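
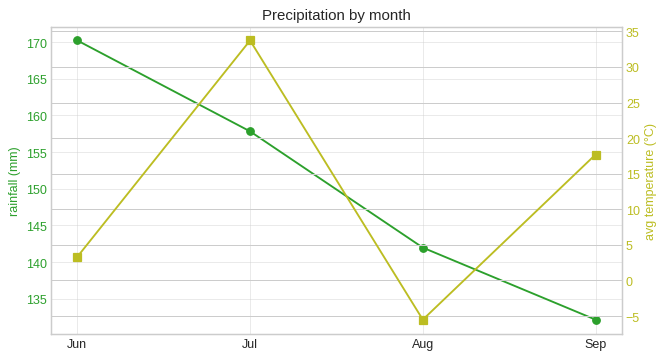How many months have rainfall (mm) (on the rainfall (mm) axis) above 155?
Above 155: Jun, Jul.

2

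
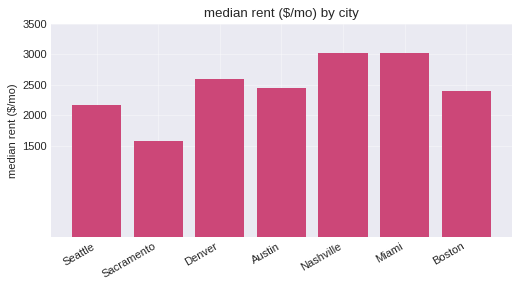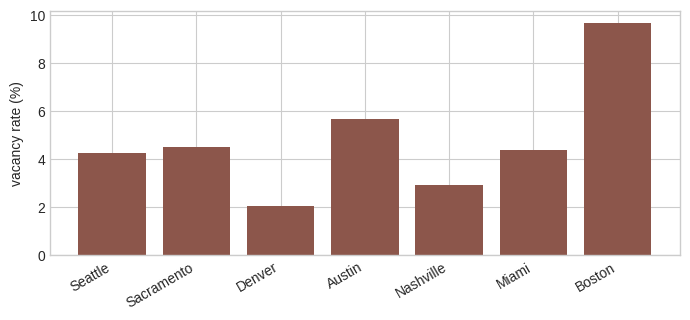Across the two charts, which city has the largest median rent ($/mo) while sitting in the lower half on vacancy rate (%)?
Nashville

Chart 2 median vacancy rate (%) ≈ 4; below-median cities: Seattle, Denver, Nashville. Among those, Nashville has the highest median rent ($/mo) (≈ 3000).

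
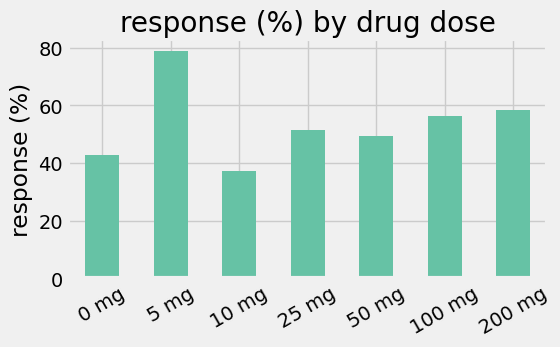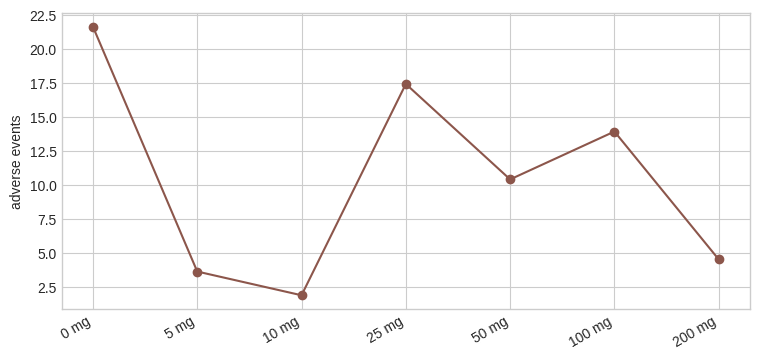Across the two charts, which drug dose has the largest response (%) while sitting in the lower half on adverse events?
5 mg

Chart 2 median adverse events ≈ 10; below-median drug doses: 5 mg, 10 mg, 200 mg. Among those, 5 mg has the highest response (%) (≈ 80).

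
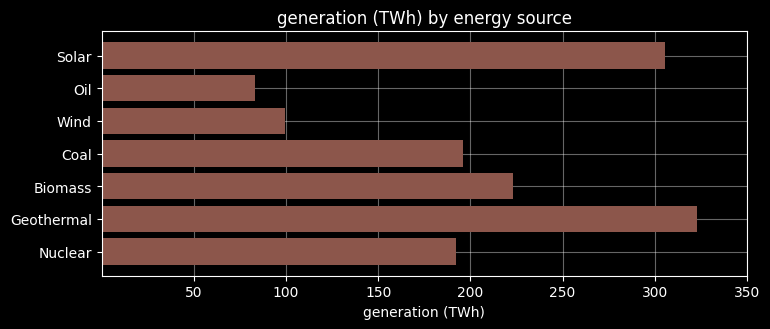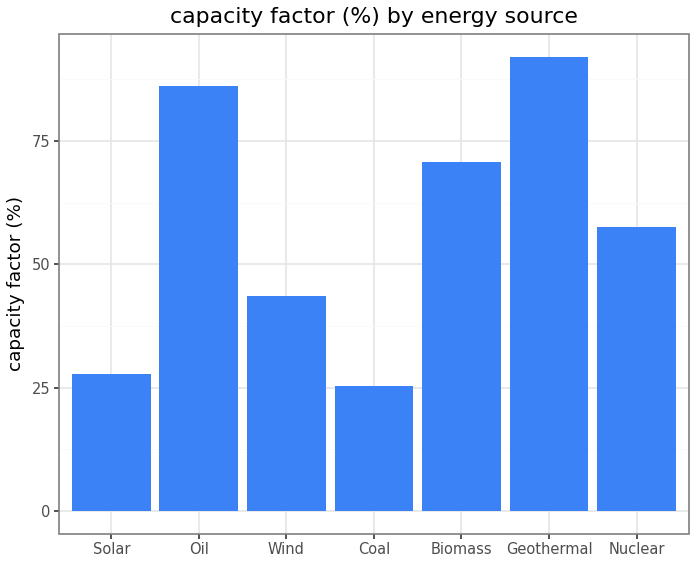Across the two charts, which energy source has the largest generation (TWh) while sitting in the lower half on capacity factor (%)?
Solar

Chart 2 median capacity factor (%) ≈ 60; below-median energy sources: Solar, Wind, Coal. Among those, Solar has the highest generation (TWh) (≈ 300).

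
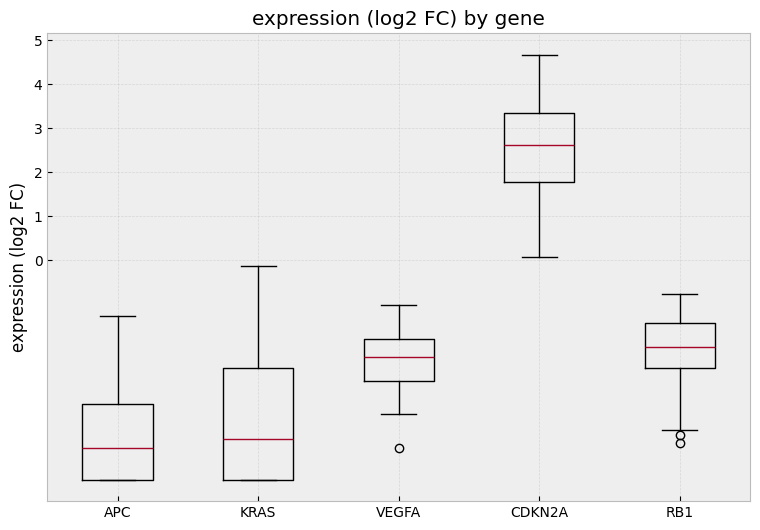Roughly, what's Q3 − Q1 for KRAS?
≈ 3

Q3 ≈ -2, Q1 ≈ -5; IQR ≈ 3.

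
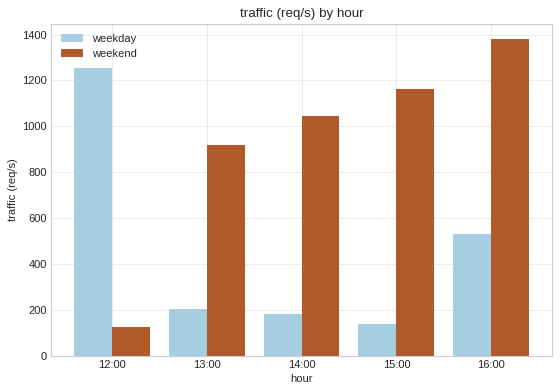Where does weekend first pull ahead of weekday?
12:00: weekend ≈ 200 vs weekday ≈ 1200 (not yet); 13:00: weekend ≈ 1000 vs weekday ≈ 200 (first crossover).

13:00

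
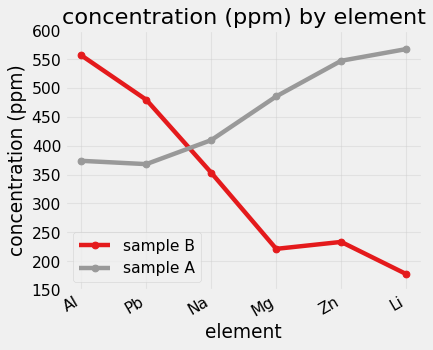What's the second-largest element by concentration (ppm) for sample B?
Top 3 for sample B: Al ≈ 550, Pb ≈ 500, Na ≈ 350.

Pb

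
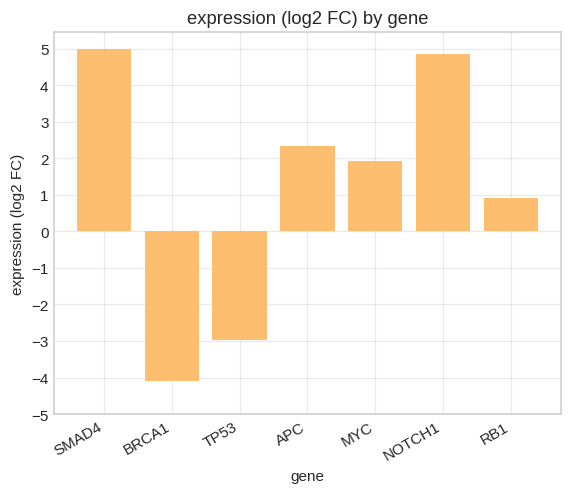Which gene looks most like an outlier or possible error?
BRCA1 ≈ -4; the rest sit between ≈ -3 and ≈ 5.

BRCA1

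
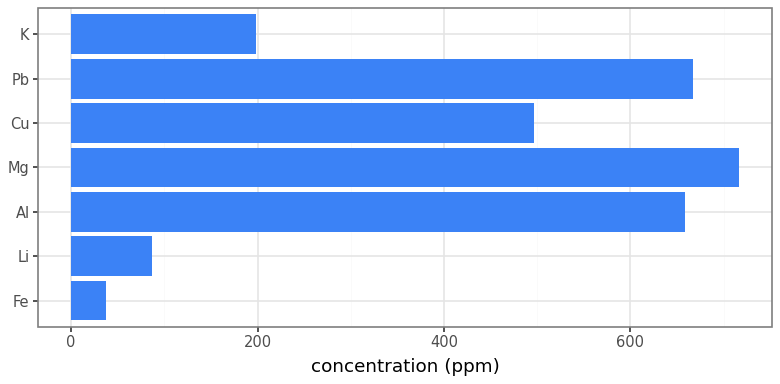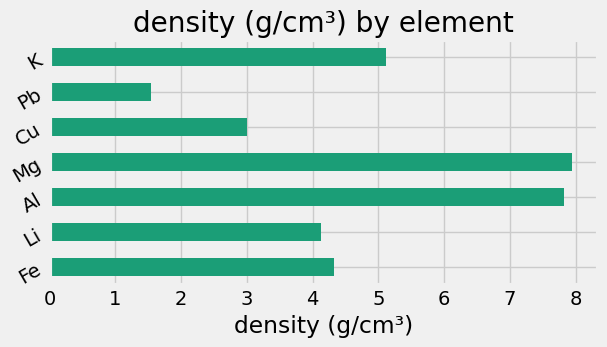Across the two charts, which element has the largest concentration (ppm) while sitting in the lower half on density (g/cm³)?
Chart 2 median density (g/cm³) ≈ 4; below-median elements: Li, Cu, Pb. Among those, Pb has the highest concentration (ppm) (≈ 700).

Pb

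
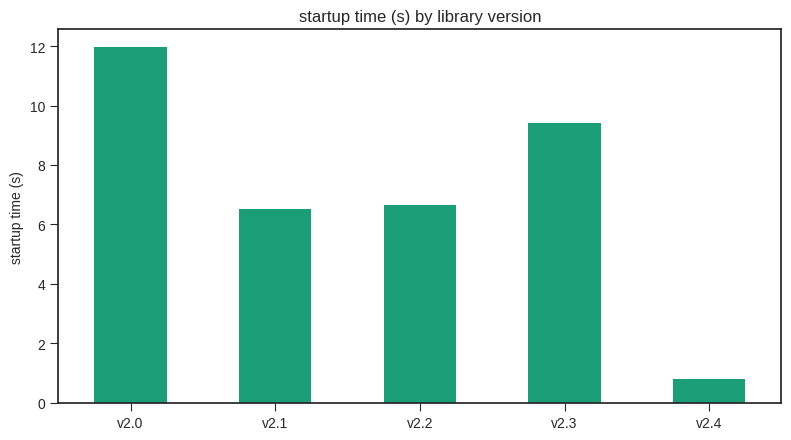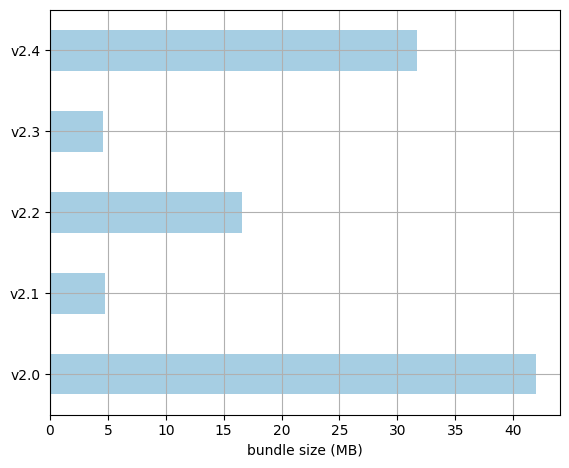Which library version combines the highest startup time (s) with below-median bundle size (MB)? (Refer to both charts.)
Chart 2 median bundle size (MB) ≈ 15; below-median library versions: v2.1, v2.3. Among those, v2.3 has the highest startup time (s) (≈ 10).

v2.3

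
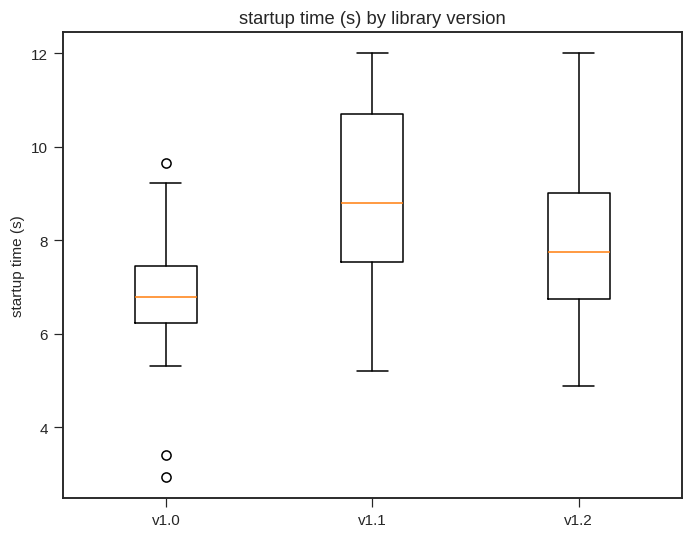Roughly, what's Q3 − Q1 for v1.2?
≈ 2.5

Q3 ≈ 9.0, Q1 ≈ 6.5; IQR ≈ 2.5.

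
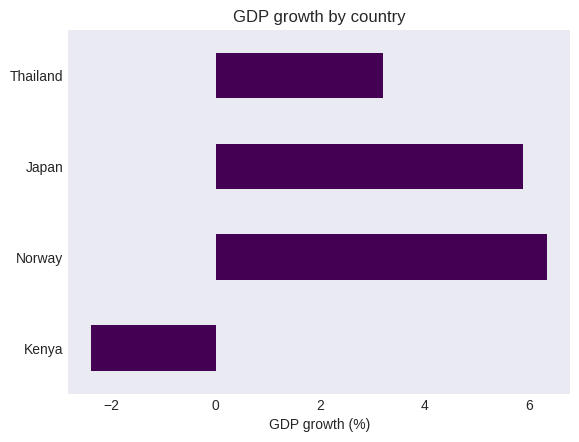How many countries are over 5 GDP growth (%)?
2

Above 5: Norway, Japan.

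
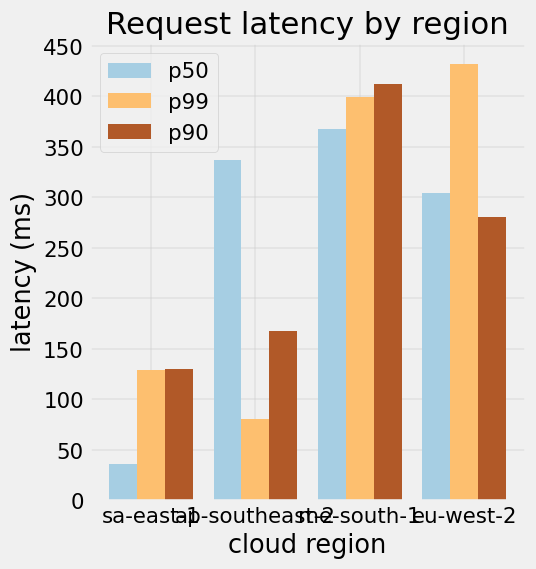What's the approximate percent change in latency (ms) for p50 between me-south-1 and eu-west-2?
me-south-1 ≈ 350, eu-west-2 ≈ 300; (300 − 350) / 350 ≈ -14.3%.

≈ -14.3%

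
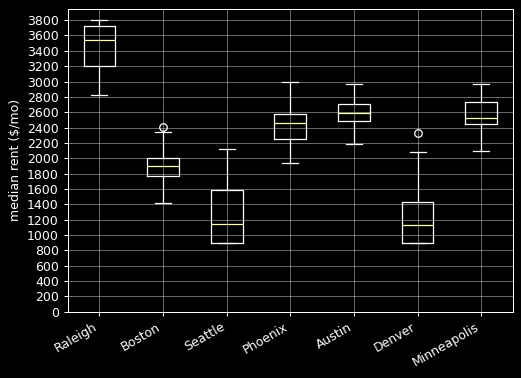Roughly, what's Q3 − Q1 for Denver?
Q3 ≈ 1400, Q1 ≈ 800; IQR ≈ 600.

≈ 600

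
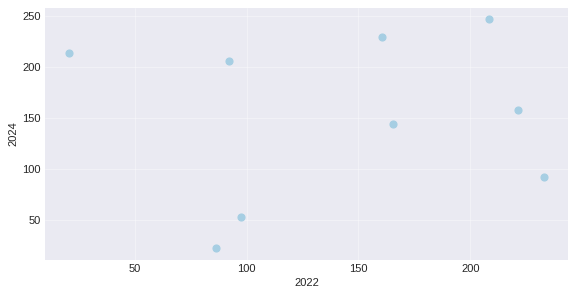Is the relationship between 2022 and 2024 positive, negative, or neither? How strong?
Points are roughly uncorrelated; weak (|r| ≈ 0.1).

no clear correlation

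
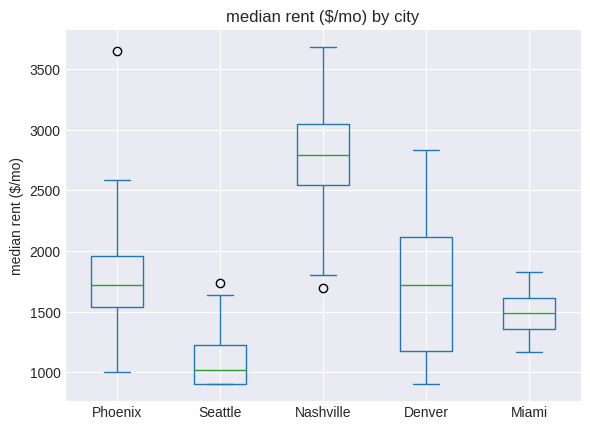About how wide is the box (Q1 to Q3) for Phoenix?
Q3 ≈ 2000, Q1 ≈ 1600; IQR ≈ 400.

≈ 400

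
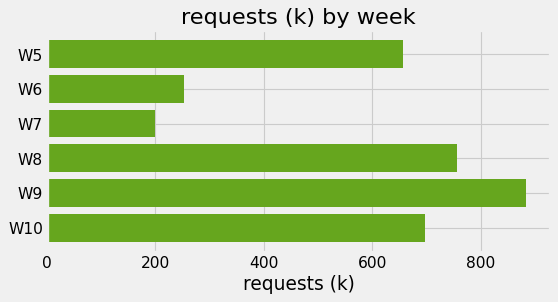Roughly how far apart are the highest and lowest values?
≈ 700

Max W9 ≈ 900, min W7 ≈ 200; range ≈ 700.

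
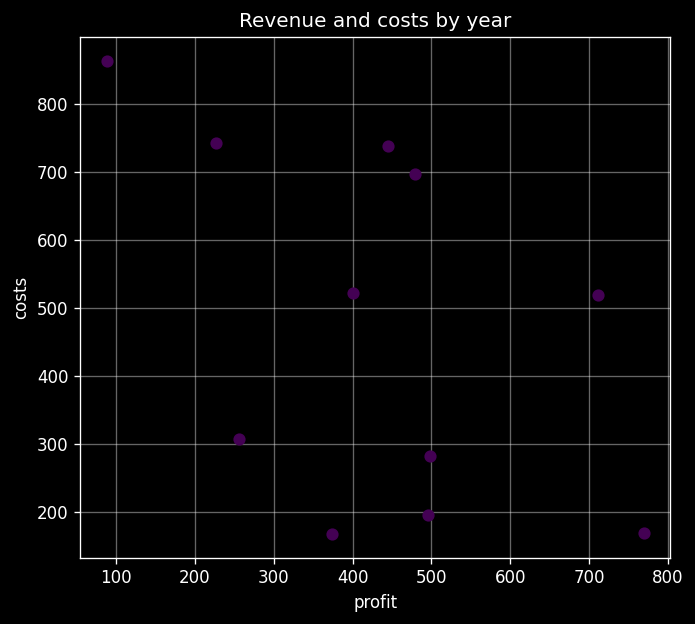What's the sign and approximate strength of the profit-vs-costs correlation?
negative, moderate

Points are negatively correlated; moderate (|r| ≈ 0.5).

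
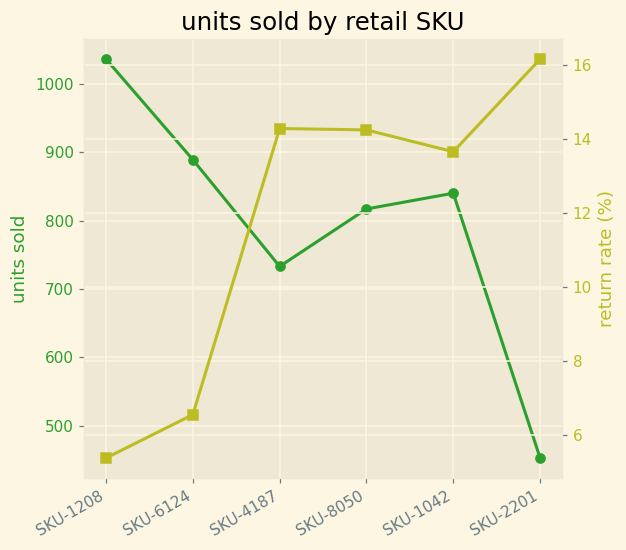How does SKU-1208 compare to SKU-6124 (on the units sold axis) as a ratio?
SKU-1208 ≈ 1050, SKU-6124 ≈ 900; 1050/900 ≈ 1.17.

≈ 1.17×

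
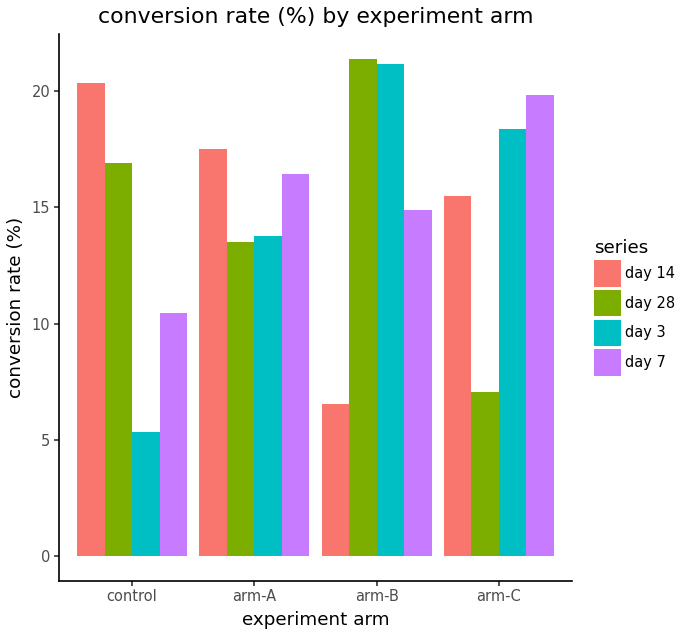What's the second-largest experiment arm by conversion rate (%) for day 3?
Top 3 for day 3: arm-B ≈ 22, arm-C ≈ 18, arm-A ≈ 14.

arm-C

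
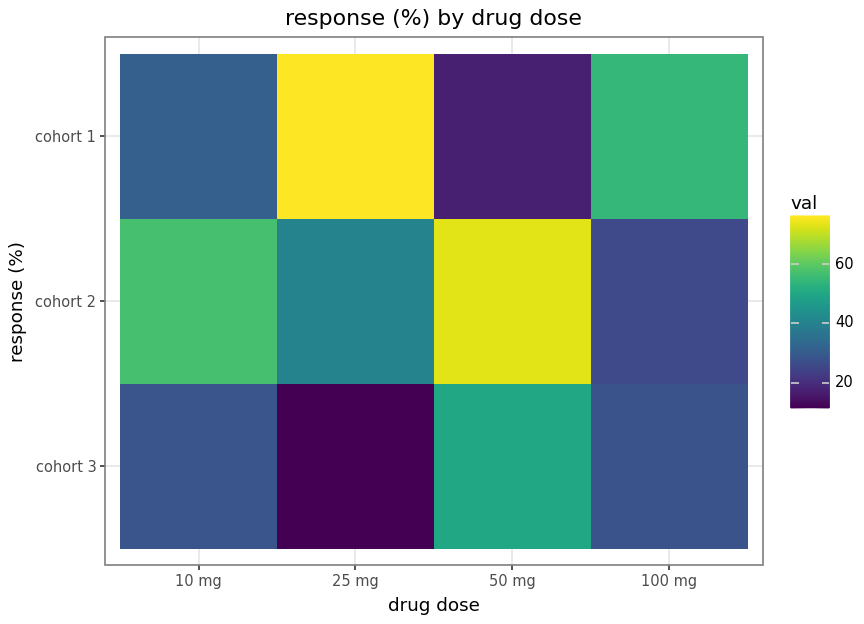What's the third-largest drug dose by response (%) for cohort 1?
Top 4 for cohort 1: 25 mg ≈ 80, 100 mg ≈ 50, 10 mg ≈ 30, 50 mg ≈ 20.

10 mg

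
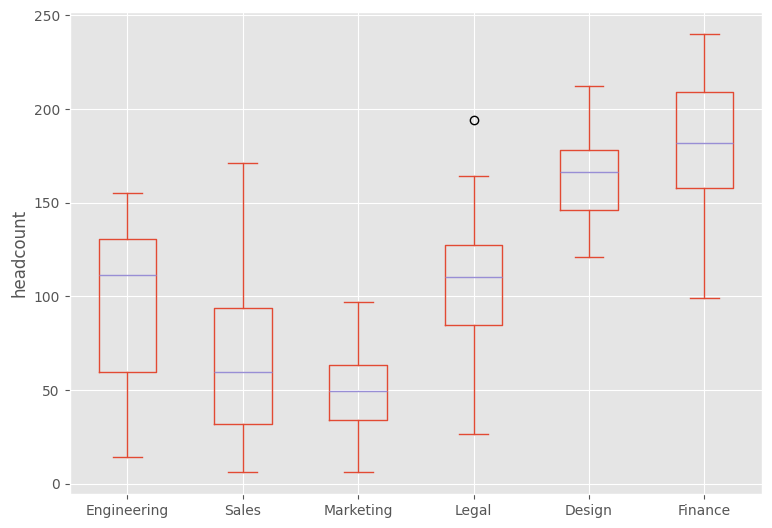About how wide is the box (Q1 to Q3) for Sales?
≈ 60

Q3 ≈ 100, Q1 ≈ 40; IQR ≈ 60.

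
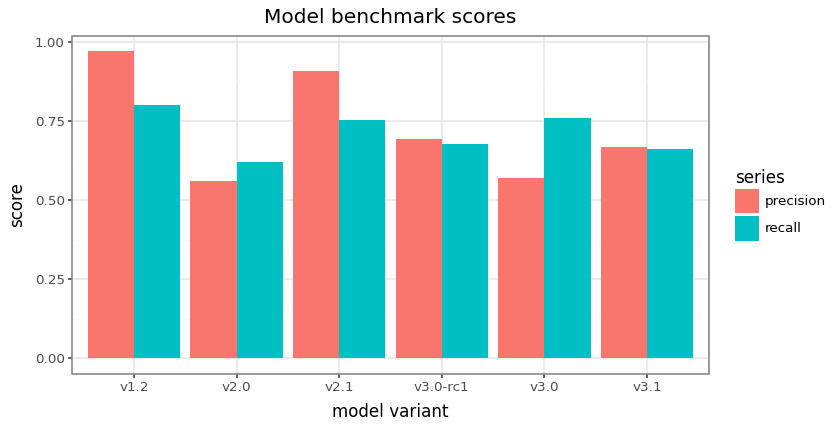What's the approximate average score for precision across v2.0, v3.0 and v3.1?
≈ 0.63

(0.6 + 0.6 + 0.7) / 3 ≈ 0.63.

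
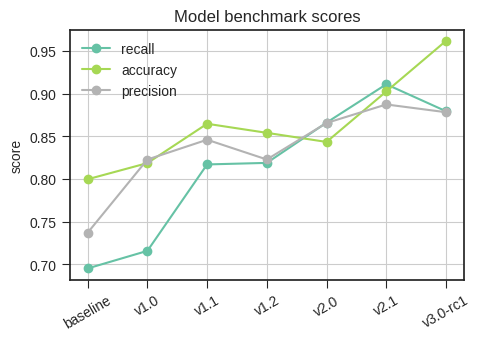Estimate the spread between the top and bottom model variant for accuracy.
≈ 0.15

Max v3.0-rc1 ≈ 0.95, min baseline ≈ 0.80; range ≈ 0.15.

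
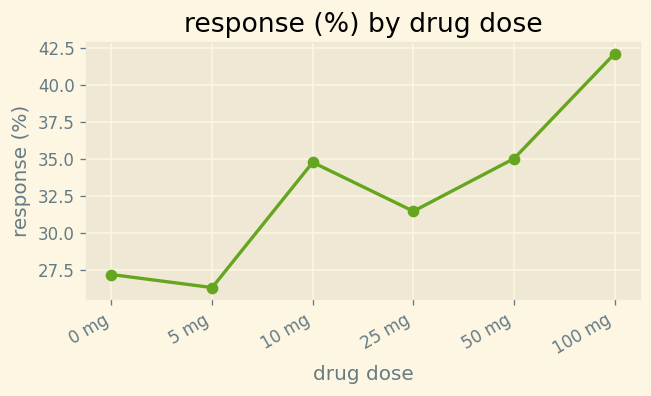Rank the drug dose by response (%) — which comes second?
50 mg

Top 3: 100 mg ≈ 42, 50 mg ≈ 36, 10 mg ≈ 34.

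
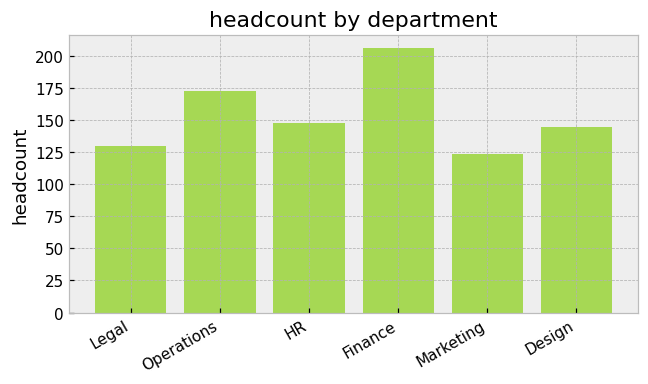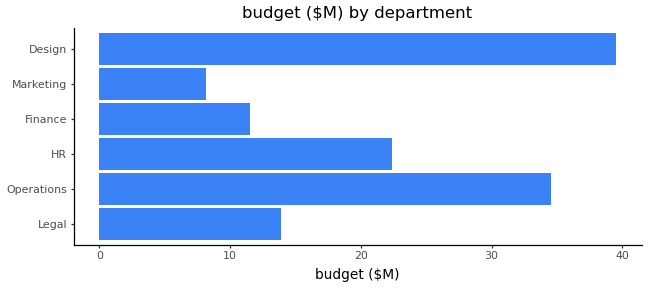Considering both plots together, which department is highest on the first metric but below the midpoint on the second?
Finance

Chart 2 median budget ($M) ≈ 20; below-median departments: Legal, Finance, Marketing. Among those, Finance has the highest headcount (≈ 200).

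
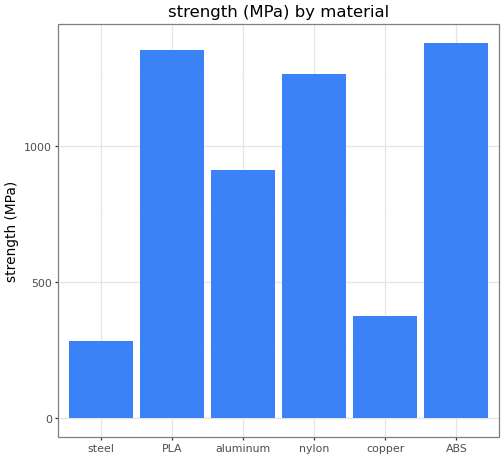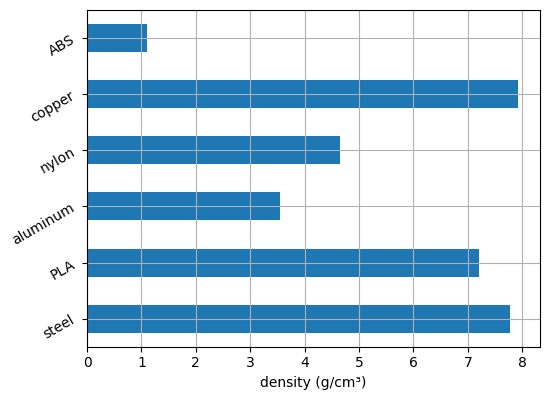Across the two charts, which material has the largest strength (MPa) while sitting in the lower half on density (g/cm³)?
ABS

Chart 2 median density (g/cm³) ≈ 6; below-median materials: aluminum, nylon, ABS. Among those, ABS has the highest strength (MPa) (≈ 1400).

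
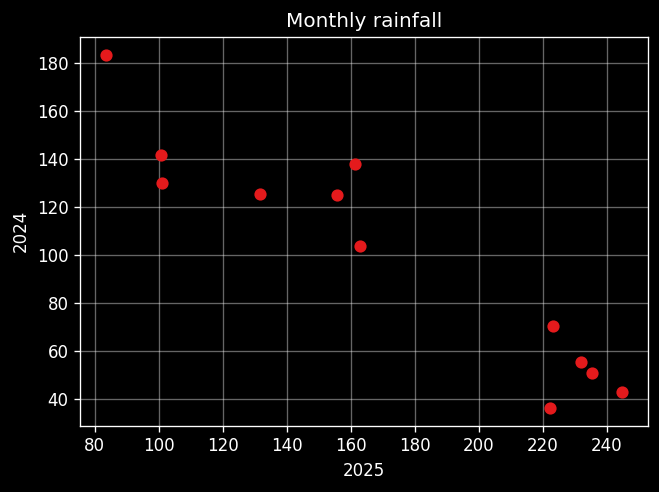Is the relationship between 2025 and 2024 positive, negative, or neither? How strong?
Points are negatively correlated; strong (|r| ≈ 0.9).

negative, strong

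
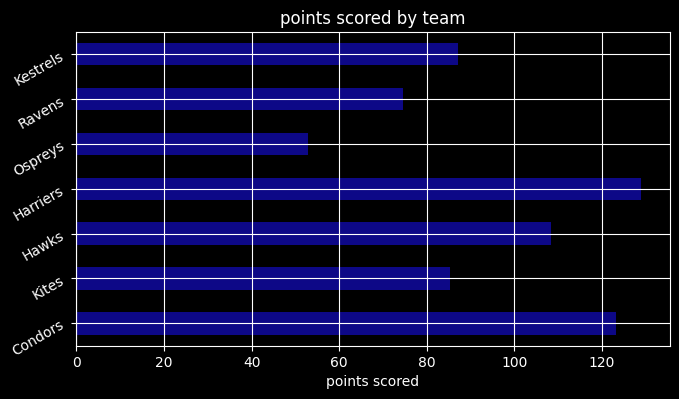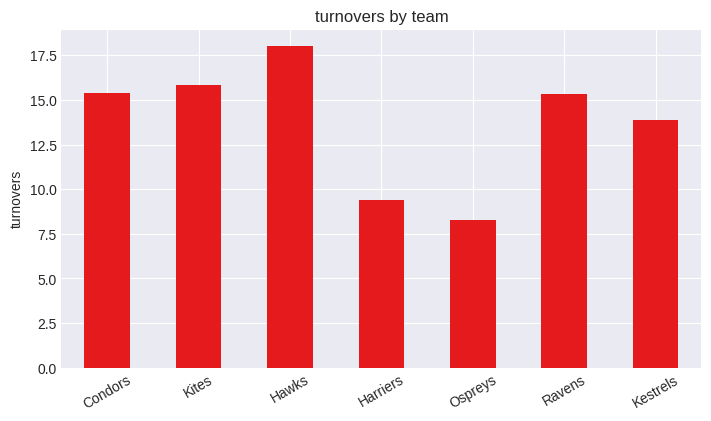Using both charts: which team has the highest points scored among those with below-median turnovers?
Chart 2 median turnovers ≈ 16; below-median teams: Harriers, Ospreys, Kestrels. Among those, Harriers has the highest points scored (≈ 120).

Harriers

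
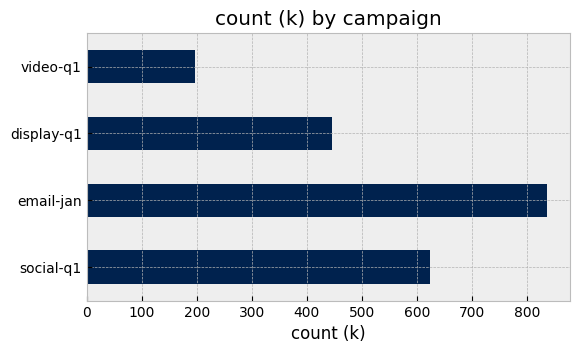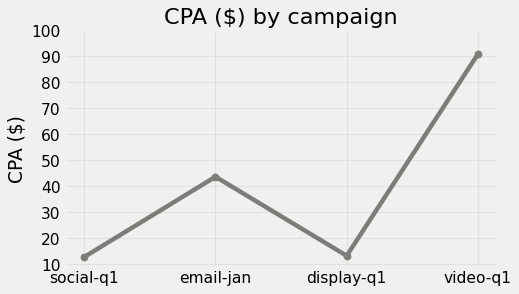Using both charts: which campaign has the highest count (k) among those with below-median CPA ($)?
social-q1

Chart 2 median CPA ($) ≈ 30; below-median campaigns: social-q1, display-q1. Among those, social-q1 has the highest count (k) (≈ 600).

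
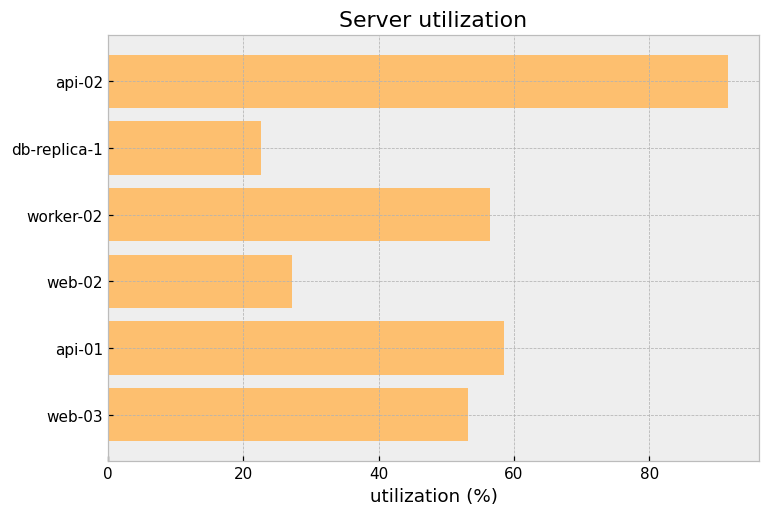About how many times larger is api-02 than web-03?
≈ 1.8×

api-02 ≈ 90, web-03 ≈ 50; 90/50 ≈ 1.8.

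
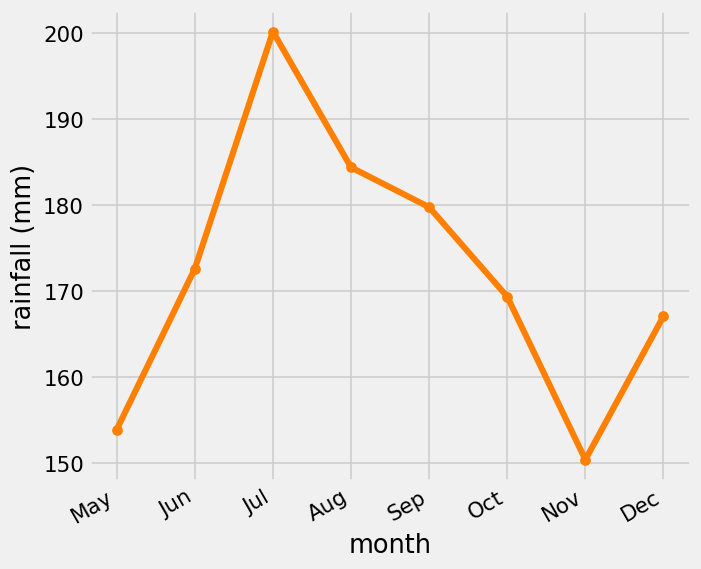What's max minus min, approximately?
Max Jul ≈ 200, min Nov ≈ 150; range ≈ 50.

≈ 50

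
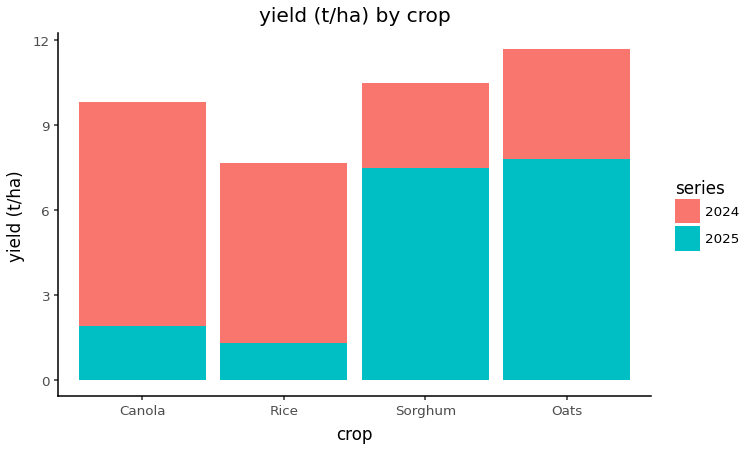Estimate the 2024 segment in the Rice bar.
2024 top ≈ 8, bottom ≈ 1; segment ≈ 7.

≈ 7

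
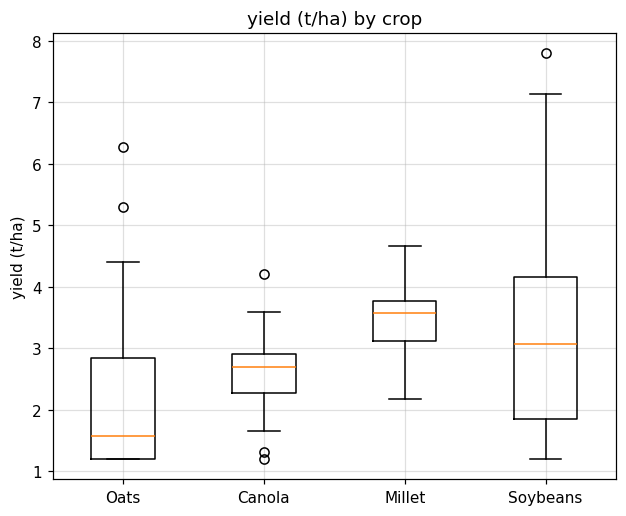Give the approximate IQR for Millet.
Q3 ≈ 3.8, Q1 ≈ 3.1; IQR ≈ 0.7.

≈ 0.7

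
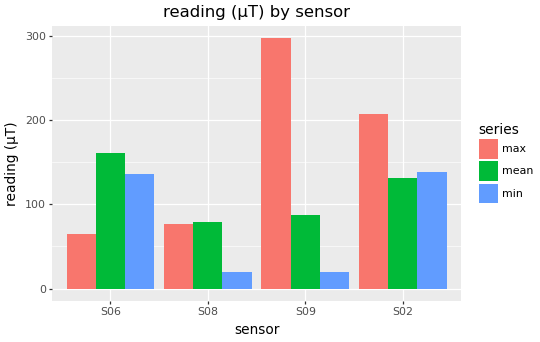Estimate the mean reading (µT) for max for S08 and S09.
≈ 188

(75 + 300) / 2 ≈ 188.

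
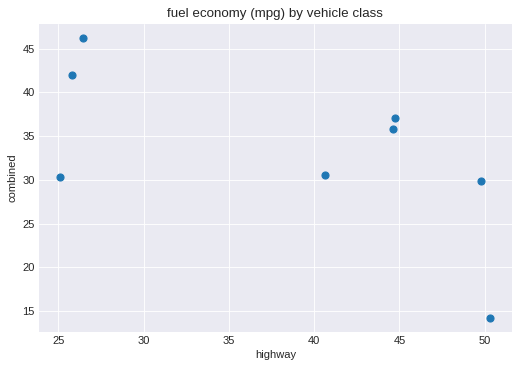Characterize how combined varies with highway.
Points are negatively correlated; moderate (|r| ≈ 0.6).

negative, moderate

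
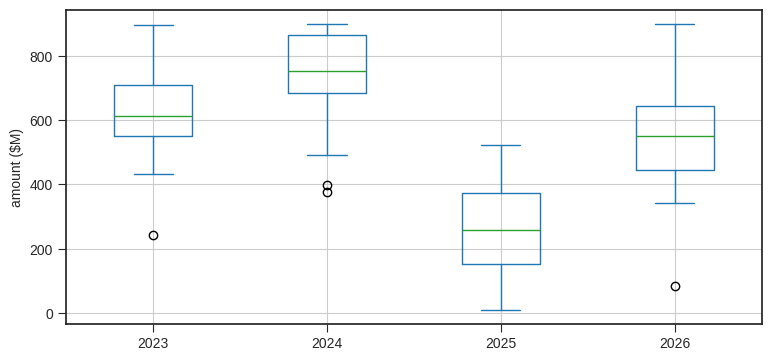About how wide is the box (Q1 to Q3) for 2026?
≈ 200

Q3 ≈ 650, Q1 ≈ 450; IQR ≈ 200.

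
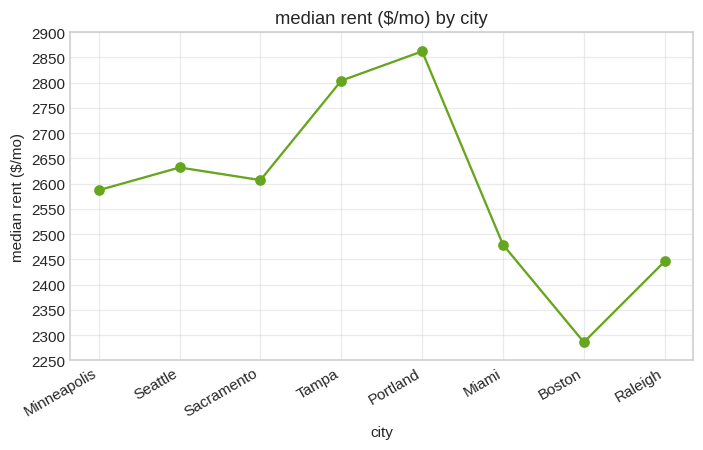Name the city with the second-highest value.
Top 3: Portland ≈ 2850, Tampa ≈ 2800, Seattle ≈ 2650.

Tampa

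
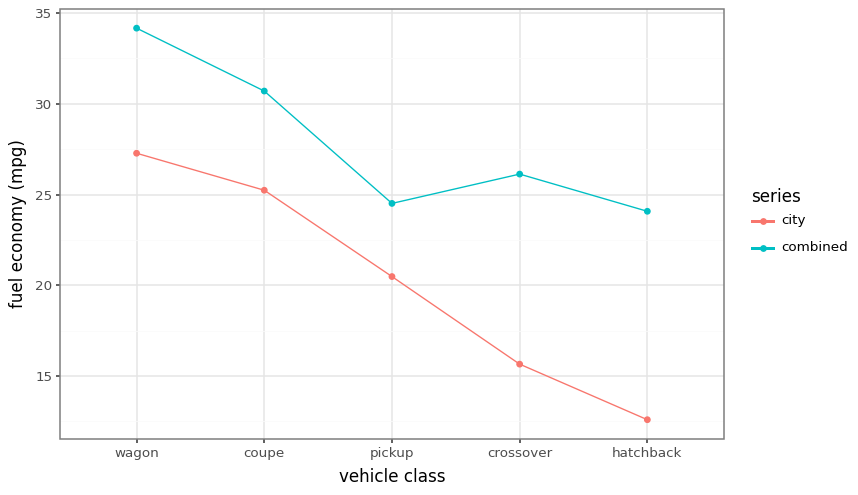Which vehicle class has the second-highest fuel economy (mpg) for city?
coupe

Top 3 for city: wagon ≈ 28, coupe ≈ 26, pickup ≈ 20.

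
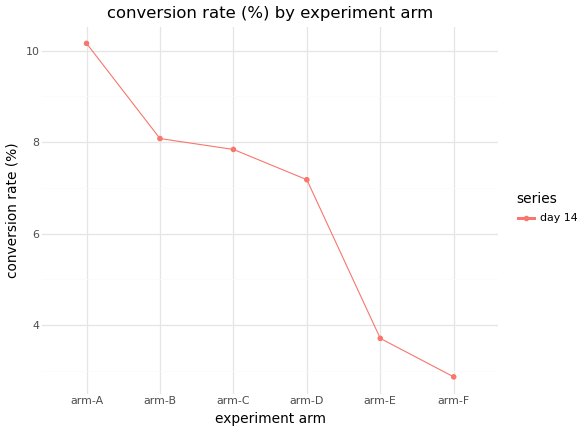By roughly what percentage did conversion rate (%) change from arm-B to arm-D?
≈ -12.5%

arm-B ≈ 8, arm-D ≈ 7; (7 − 8) / 8 ≈ -12.5%.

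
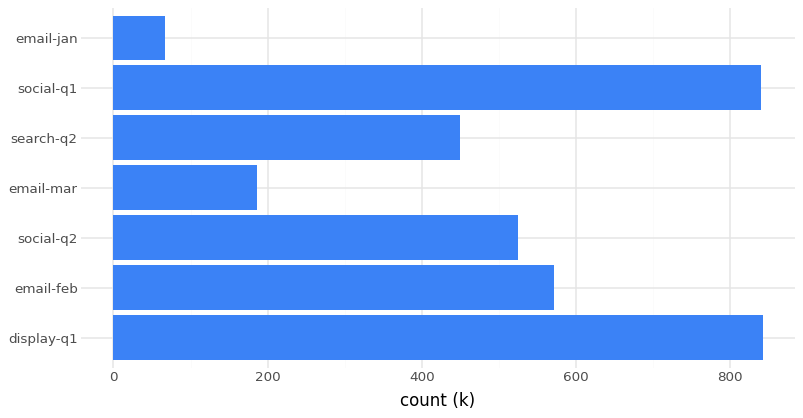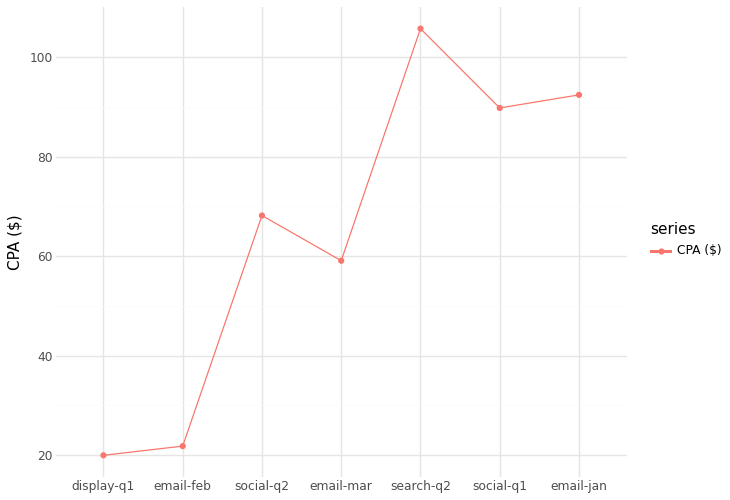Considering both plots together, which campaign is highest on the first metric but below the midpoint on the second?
Chart 2 median CPA ($) ≈ 70; below-median campaigns: display-q1, email-feb, email-mar. Among those, display-q1 has the highest count (k) (≈ 800).

display-q1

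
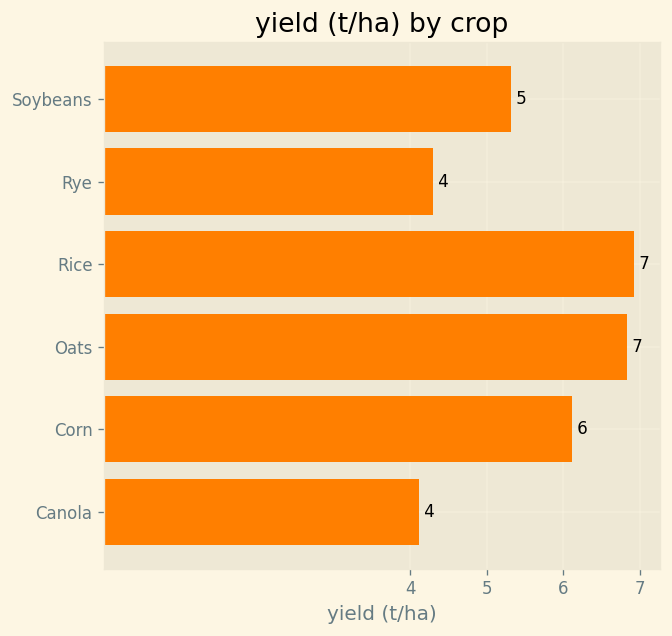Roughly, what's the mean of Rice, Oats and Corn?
(7 + 7 + 6) / 3 ≈ 7.

≈ 7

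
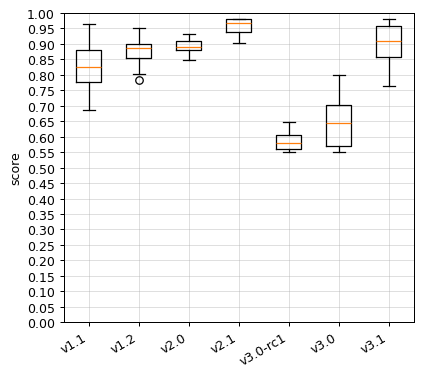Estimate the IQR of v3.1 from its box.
≈ 0.10

Q3 ≈ 0.95, Q1 ≈ 0.85; IQR ≈ 0.10.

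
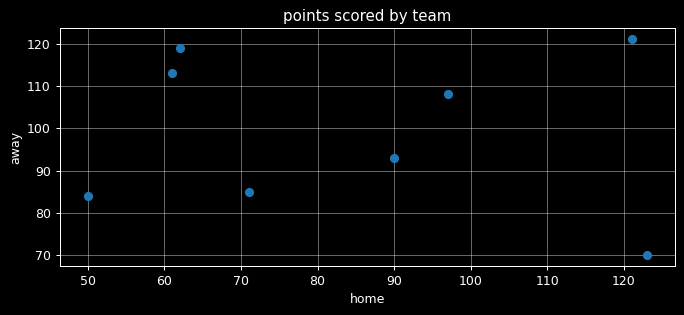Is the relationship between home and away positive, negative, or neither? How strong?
Points are roughly uncorrelated; weak (|r| ≈ 0.1).

no clear correlation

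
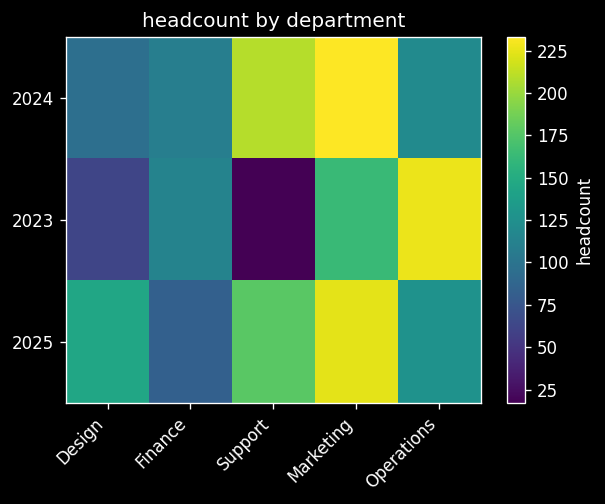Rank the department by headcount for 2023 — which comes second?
Top 3 for 2023: Operations ≈ 220, Marketing ≈ 160, Finance ≈ 120.

Marketing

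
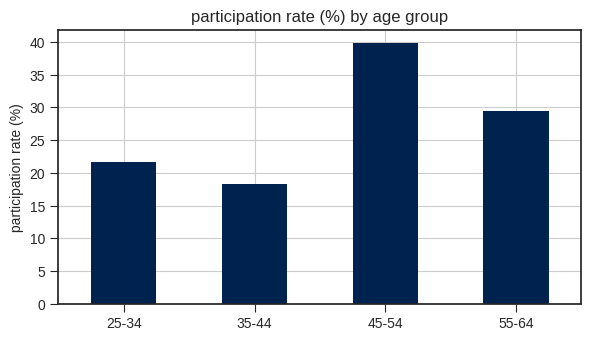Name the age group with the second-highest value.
55-64

Top 3: 45-54 ≈ 40, 55-64 ≈ 30, 25-34 ≈ 20.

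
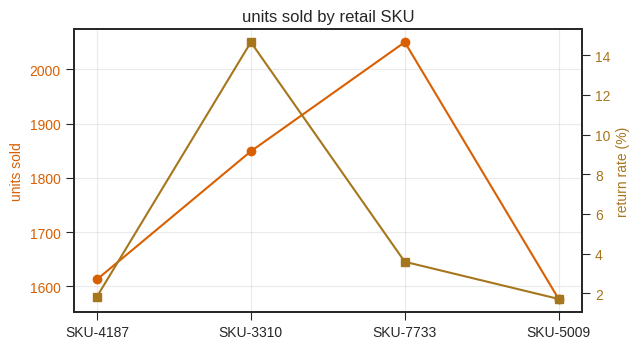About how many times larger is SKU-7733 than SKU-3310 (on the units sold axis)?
≈ 1.11×

SKU-7733 ≈ 2050, SKU-3310 ≈ 1850; 2050/1850 ≈ 1.11.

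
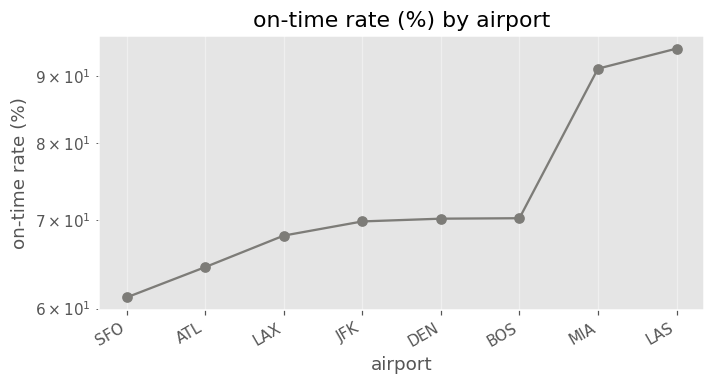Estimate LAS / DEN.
LAS ≈ 95, DEN ≈ 70; 95/70 ≈ 1.36.

≈ 1.36×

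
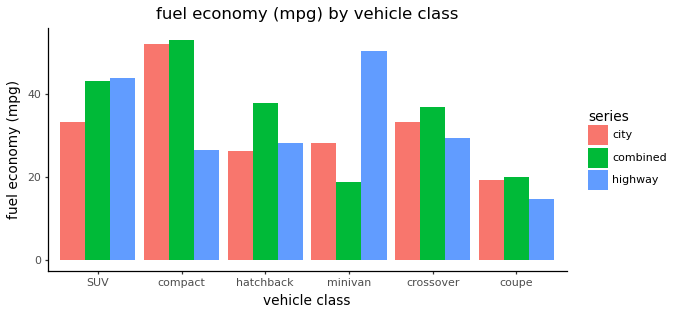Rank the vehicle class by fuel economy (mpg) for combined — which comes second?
Top 3 for combined: compact ≈ 55, SUV ≈ 45, hatchback ≈ 40.

SUV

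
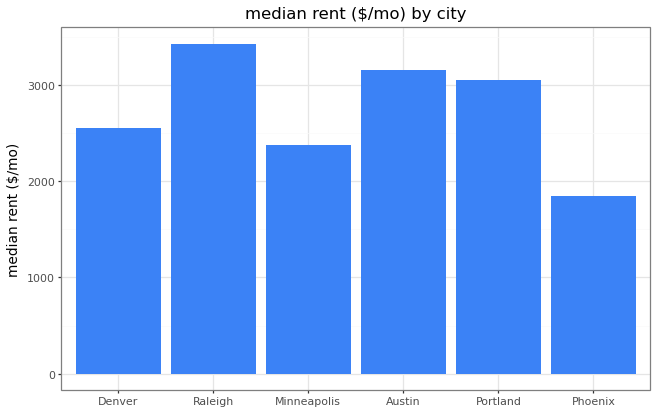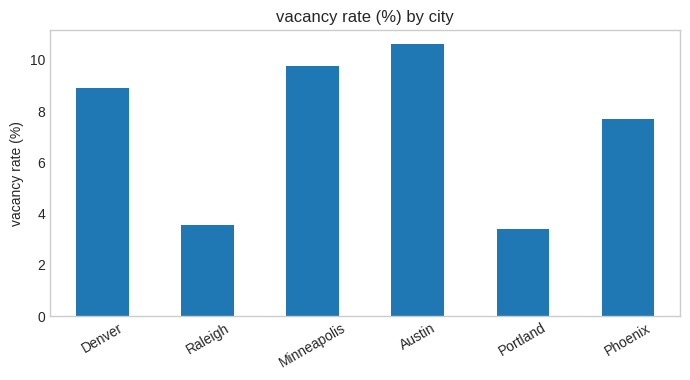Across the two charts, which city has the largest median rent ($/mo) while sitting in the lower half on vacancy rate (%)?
Raleigh

Chart 2 median vacancy rate (%) ≈ 8; below-median cities: Raleigh, Portland, Phoenix. Among those, Raleigh has the highest median rent ($/mo) (≈ 3500).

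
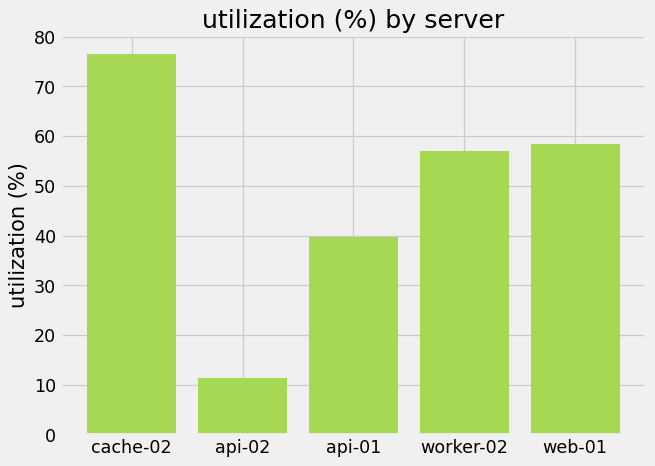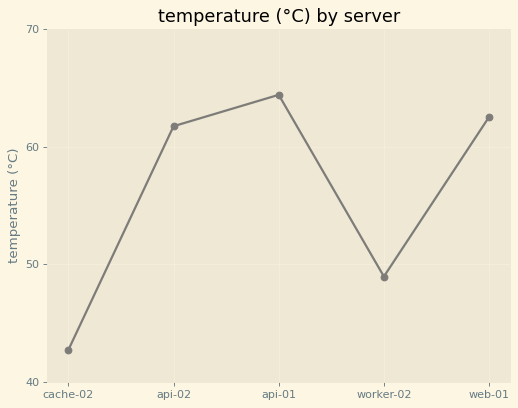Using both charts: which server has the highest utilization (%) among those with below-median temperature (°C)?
cache-02

Chart 2 median temperature (°C) ≈ 60; below-median servers: cache-02, worker-02. Among those, cache-02 has the highest utilization (%) (≈ 80).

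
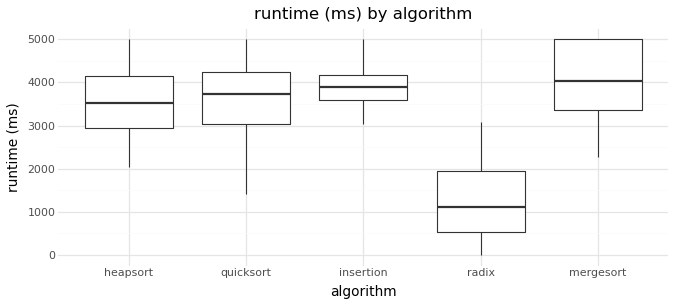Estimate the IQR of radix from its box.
Q3 ≈ 2000, Q1 ≈ 500; IQR ≈ 1500.

≈ 1500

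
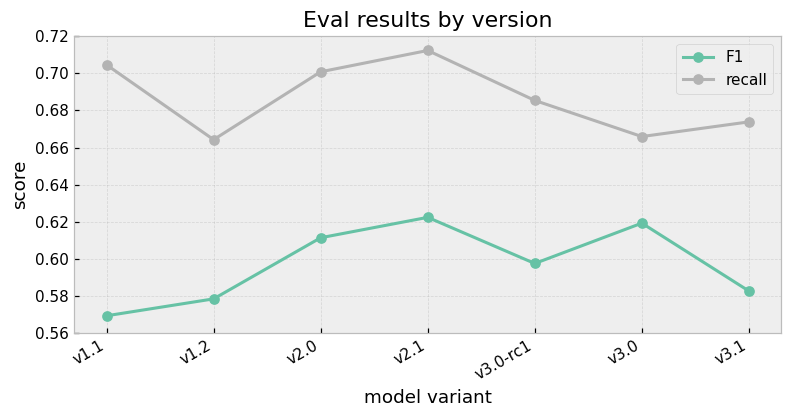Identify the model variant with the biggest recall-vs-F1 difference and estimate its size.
v1.1, ≈ 0.14

v1.1: recall ≈ 0.70, F1 ≈ 0.56 → gap ≈ 0.14. Next-largest (v3.1) is only ≈ 0.10.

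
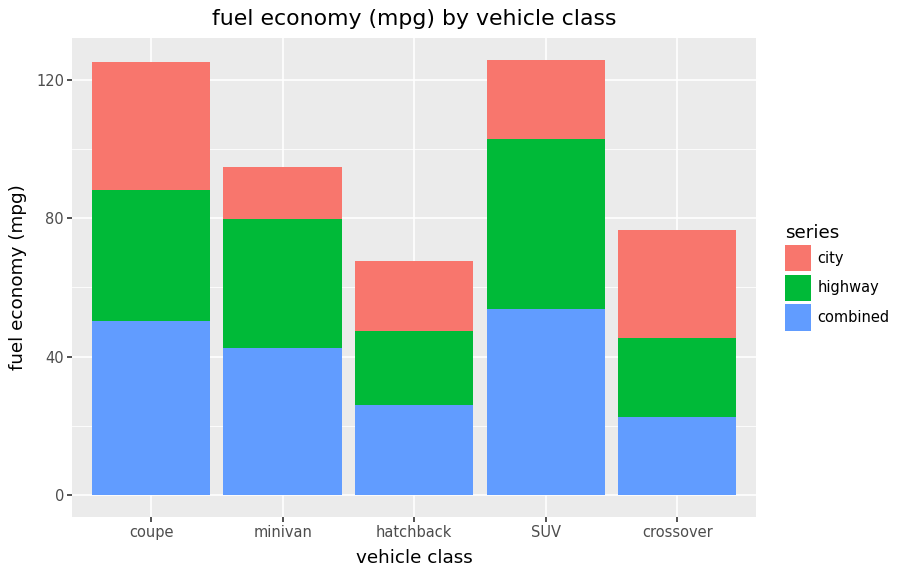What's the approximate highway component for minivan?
≈ 40

highway top ≈ 80, bottom ≈ 40; segment ≈ 40.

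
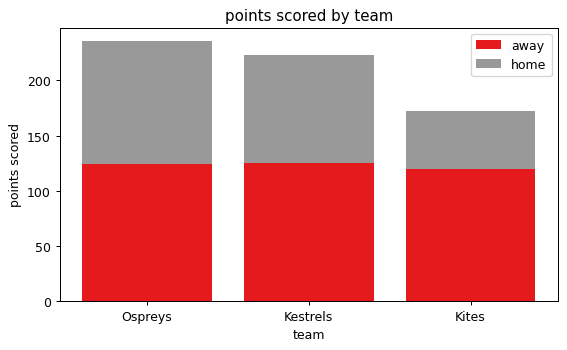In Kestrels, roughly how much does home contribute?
≈ 100

home top ≈ 220, bottom ≈ 120; segment ≈ 100.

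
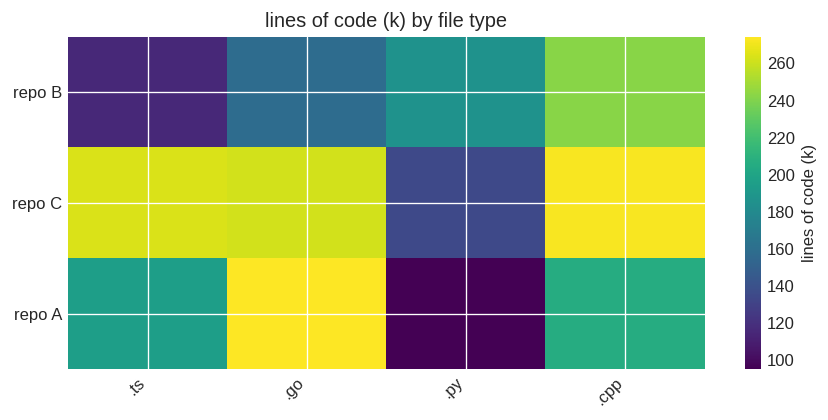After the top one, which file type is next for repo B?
Top 3 for repo B: .cpp ≈ 240, .py ≈ 180, .go ≈ 160.

.py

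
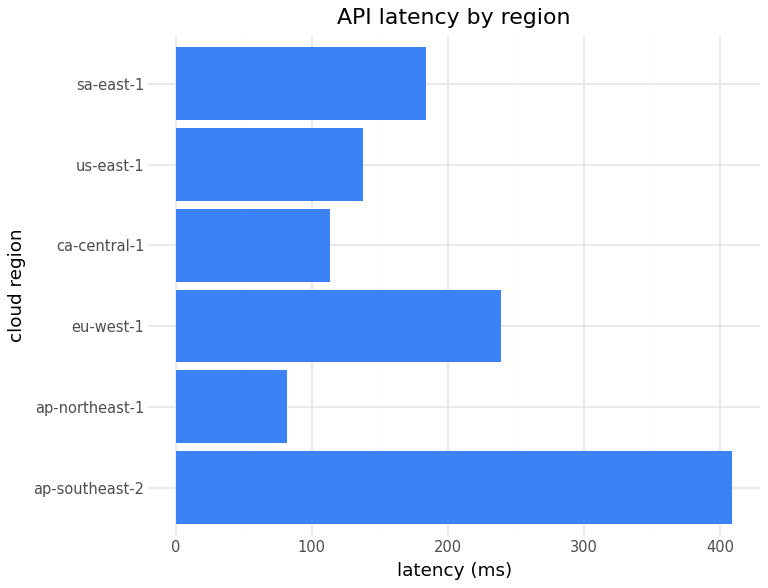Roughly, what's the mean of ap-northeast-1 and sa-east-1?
≈ 150

(100 + 200) / 2 ≈ 150.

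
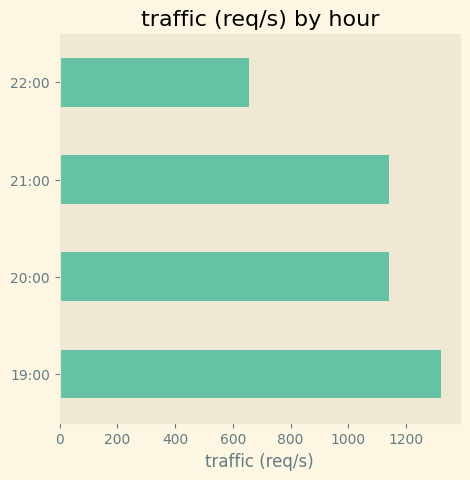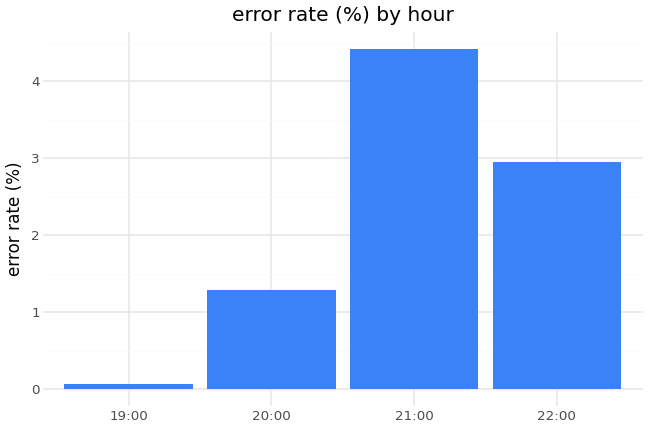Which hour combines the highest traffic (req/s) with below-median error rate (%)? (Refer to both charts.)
19:00

Chart 2 median error rate (%) ≈ 2; below-median hours: 19:00, 20:00. Among those, 19:00 has the highest traffic (req/s) (≈ 1400).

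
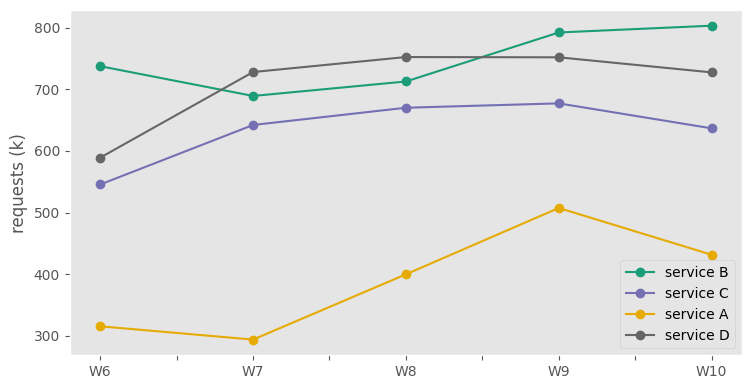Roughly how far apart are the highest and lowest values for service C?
≈ 150

Max W9 ≈ 700, min W6 ≈ 550; range ≈ 150.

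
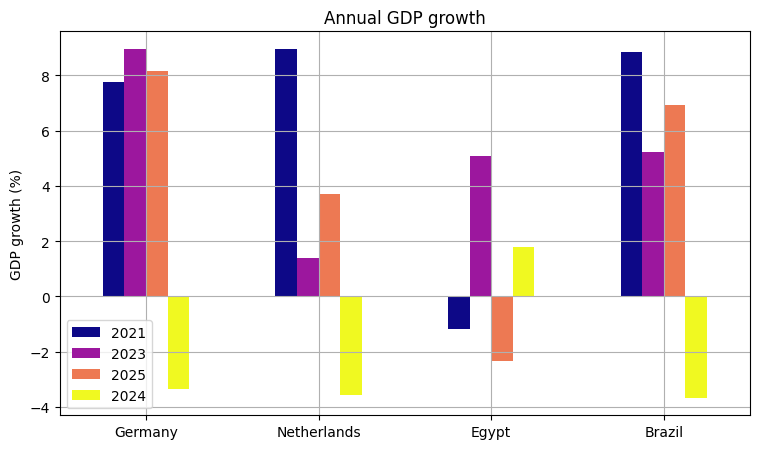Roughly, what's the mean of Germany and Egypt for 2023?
(8 + 6) / 2 ≈ 7.

≈ 7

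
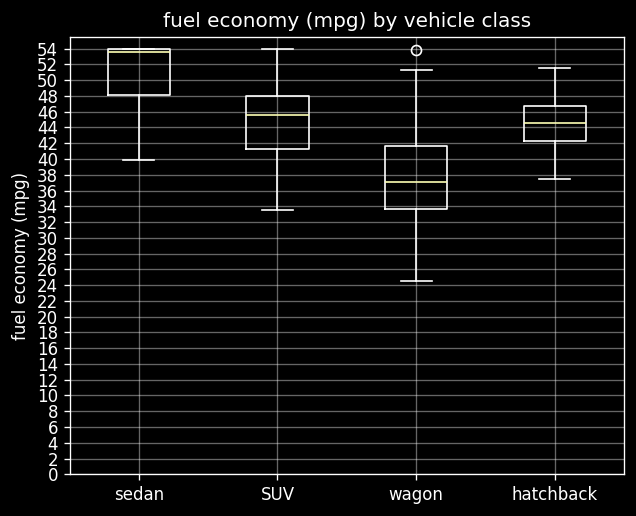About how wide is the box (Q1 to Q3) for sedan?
Q3 ≈ 54, Q1 ≈ 48; IQR ≈ 6.

≈ 6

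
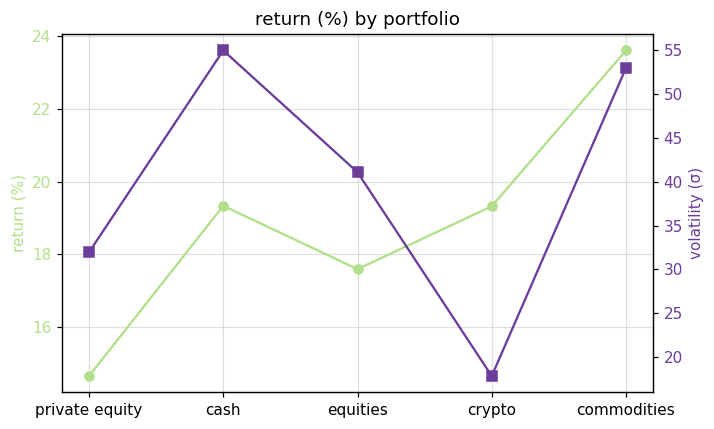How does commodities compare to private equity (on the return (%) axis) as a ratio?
commodities ≈ 24, private equity ≈ 15; 24/15 ≈ 1.6.

≈ 1.6×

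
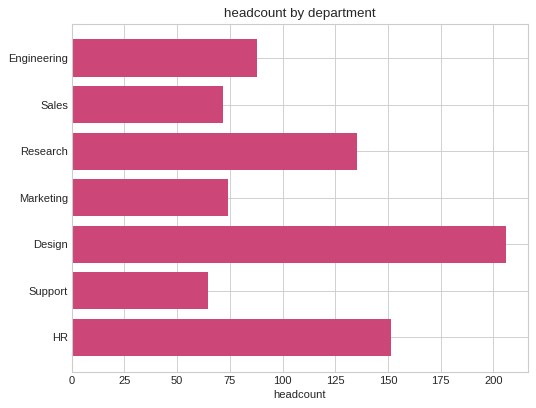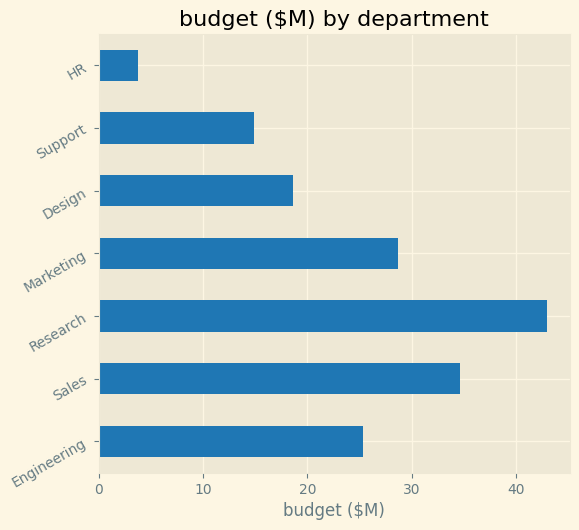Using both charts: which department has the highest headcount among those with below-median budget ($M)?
Design

Chart 2 median budget ($M) ≈ 25; below-median departments: Design, Support, HR. Among those, Design has the highest headcount (≈ 200).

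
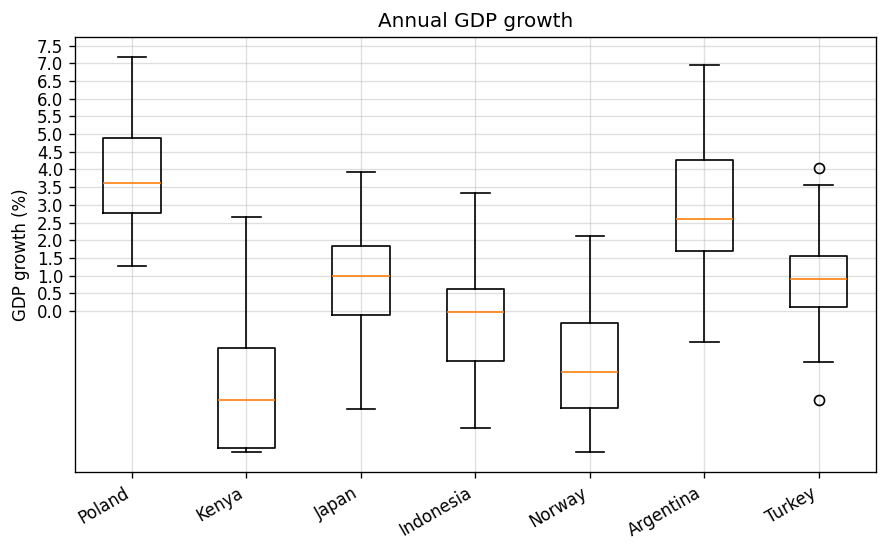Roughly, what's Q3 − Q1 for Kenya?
≈ 3.0

Q3 ≈ -1.0, Q1 ≈ -4.0; IQR ≈ 3.0.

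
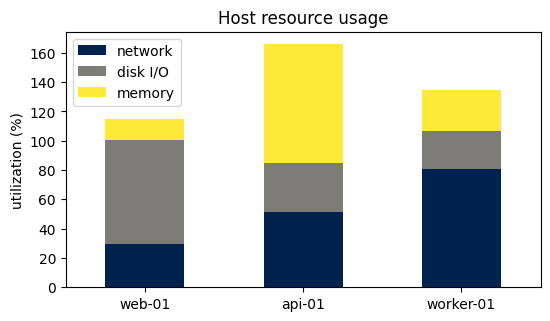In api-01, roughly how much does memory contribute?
memory top ≈ 160, bottom ≈ 80; segment ≈ 80.

≈ 80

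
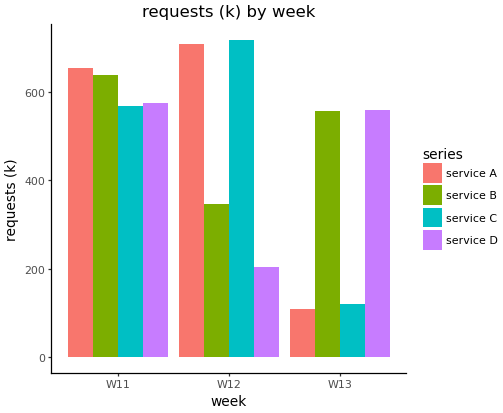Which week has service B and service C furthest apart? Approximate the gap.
W13, ≈ 500 k

W13: service B ≈ 600, service C ≈ 100 → gap ≈ 500. Next-largest (W12) is only ≈ 400.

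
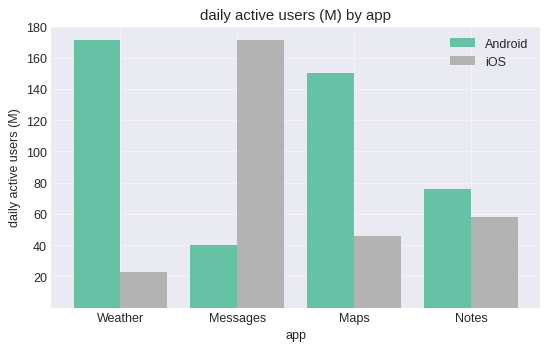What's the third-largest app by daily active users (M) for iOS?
Maps

Top 4 for iOS: Messages ≈ 180, Notes ≈ 60, Maps ≈ 40, Weather ≈ 20.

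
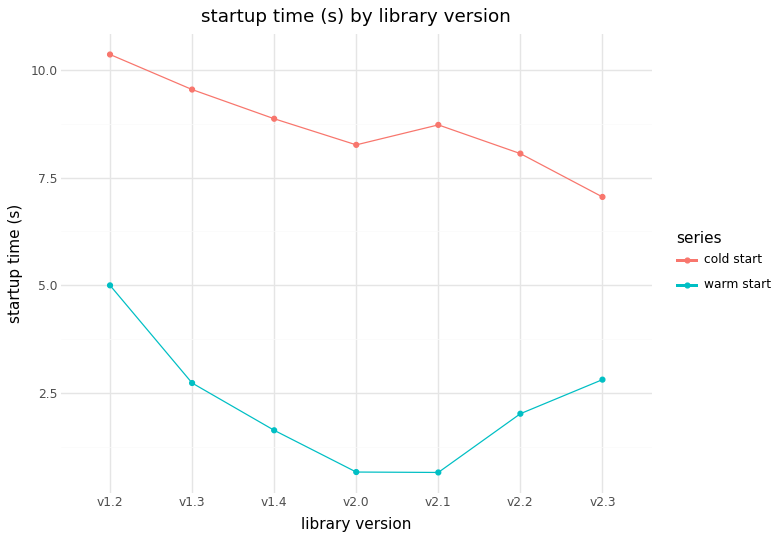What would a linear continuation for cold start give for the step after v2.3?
≈ 6

Last three: 9, 8, 7 → slope ≈ -1/step → next ≈ 6.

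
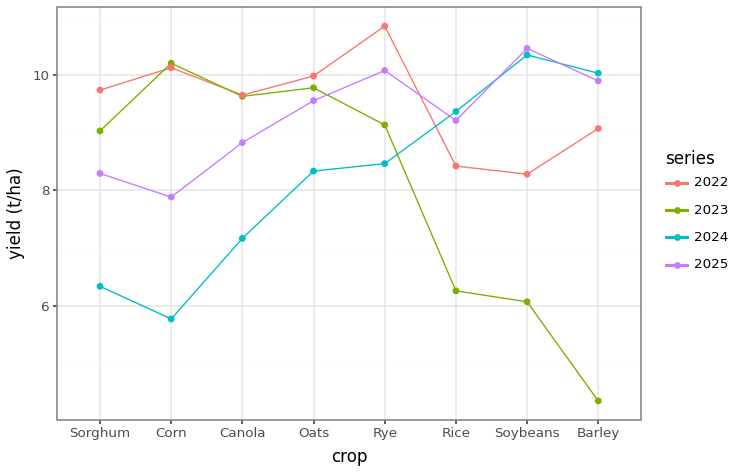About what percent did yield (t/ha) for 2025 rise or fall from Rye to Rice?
≈ -10%

Rye ≈ 10, Rice ≈ 9; (9 − 10) / 10 ≈ -10%.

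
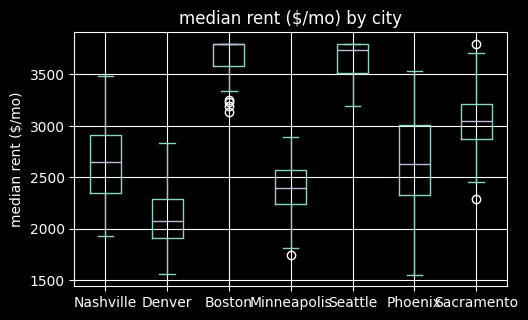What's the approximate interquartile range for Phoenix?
≈ 600

Q3 ≈ 3000, Q1 ≈ 2400; IQR ≈ 600.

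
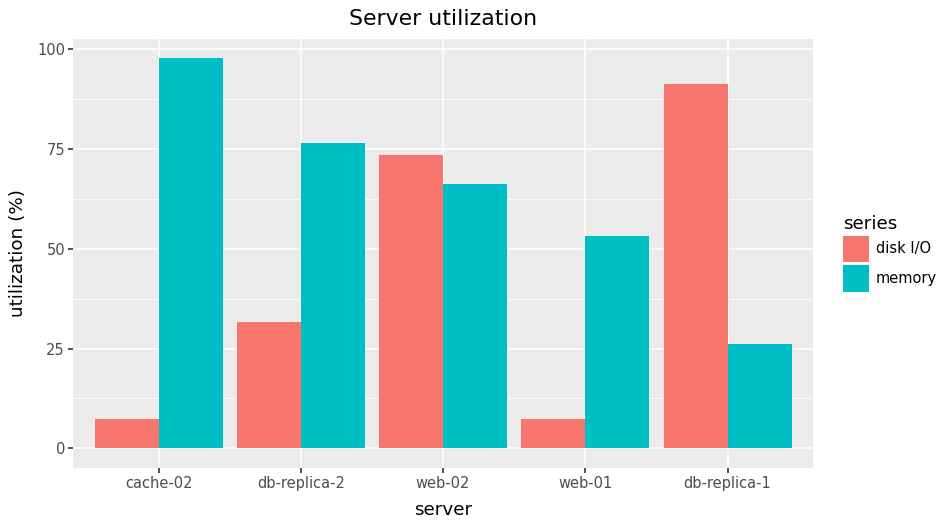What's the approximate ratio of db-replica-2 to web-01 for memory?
db-replica-2 ≈ 80, web-01 ≈ 50; 80/50 ≈ 1.6.

≈ 1.6×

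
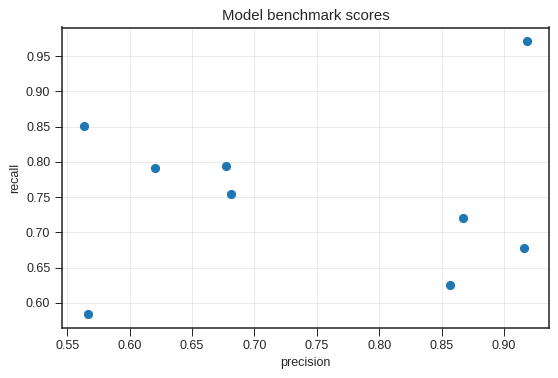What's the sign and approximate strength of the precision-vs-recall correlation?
Points are roughly uncorrelated; weak (|r| ≈ 0.1).

no clear correlation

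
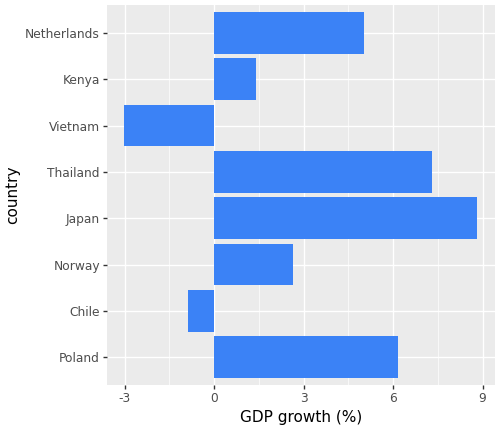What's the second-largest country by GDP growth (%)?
Thailand

Top 3: Japan ≈ 9, Thailand ≈ 7, Poland ≈ 6.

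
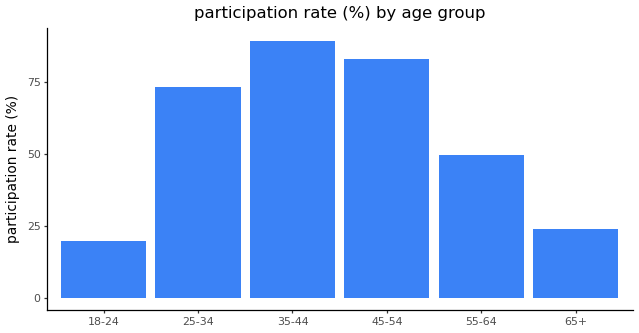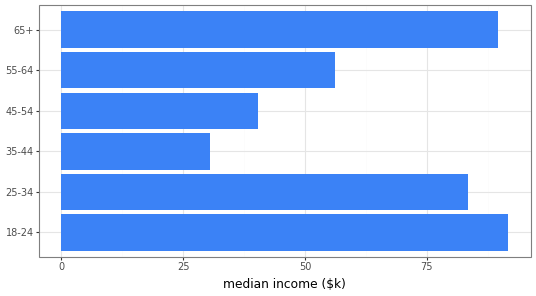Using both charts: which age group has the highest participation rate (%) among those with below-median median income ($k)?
Chart 2 median median income ($k) ≈ 70; below-median age groups: 35-44, 45-54, 55-64. Among those, 35-44 has the highest participation rate (%) (≈ 90).

35-44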